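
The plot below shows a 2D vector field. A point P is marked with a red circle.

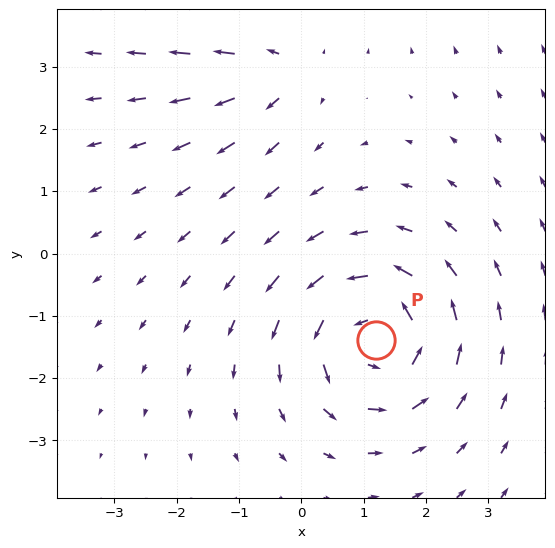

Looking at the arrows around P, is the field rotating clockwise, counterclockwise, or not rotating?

counterclockwise

Near P at (1.2, -1.4) the arrows circulate counterclockwise. The curl (z-component) there is about +5; positive curl means counterclockwise rotation.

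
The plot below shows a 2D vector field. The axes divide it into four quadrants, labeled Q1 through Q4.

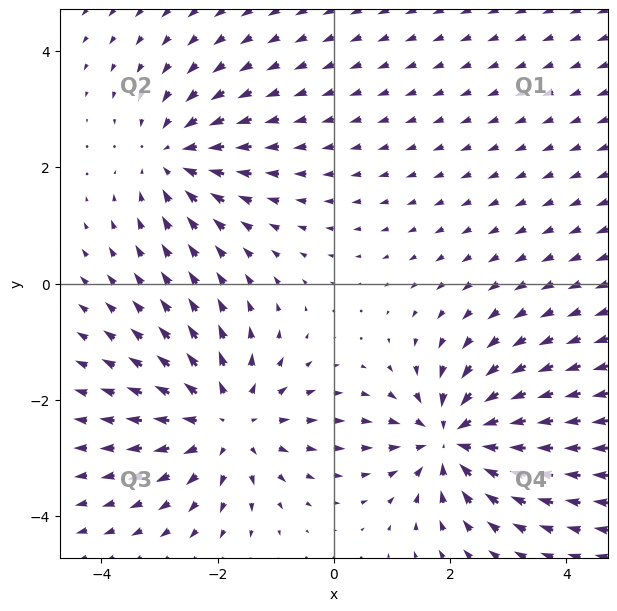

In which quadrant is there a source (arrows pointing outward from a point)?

The source sits at approximately (-1.8, -2.4), which lies in quadrant Q3. The divergence there is about +4, positive as expected for a source.

Q3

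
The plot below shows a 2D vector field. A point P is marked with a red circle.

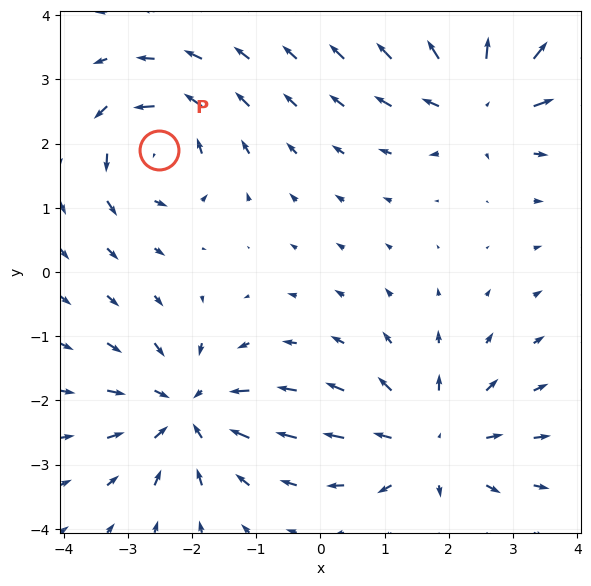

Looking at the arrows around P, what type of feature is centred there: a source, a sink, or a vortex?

vortex

At P (-2.5, 1.9) the arrows circulate counterclockwise. Divergence ≈0, curl about +5 — near-zero divergence with nonzero curl is a vortex.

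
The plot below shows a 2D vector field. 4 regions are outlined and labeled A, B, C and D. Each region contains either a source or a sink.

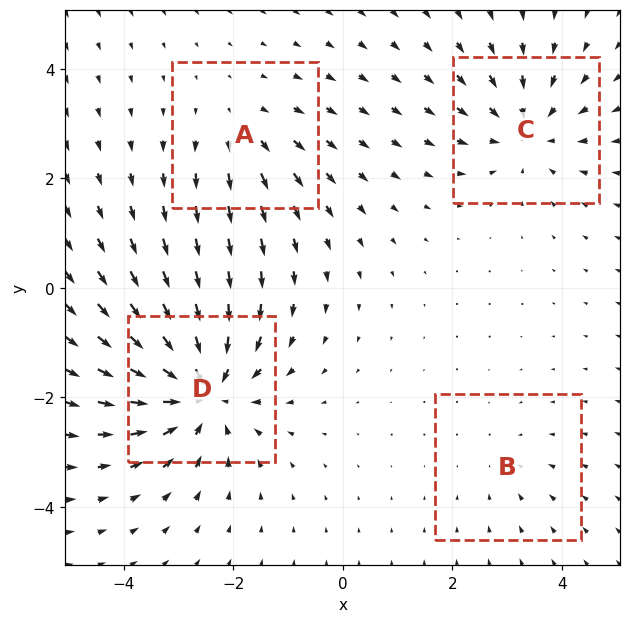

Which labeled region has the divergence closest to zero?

Divergence at each region's feature centre — A: about +3, B: about -2, C: about -4, D: about -6. Region B is closest to zero.

B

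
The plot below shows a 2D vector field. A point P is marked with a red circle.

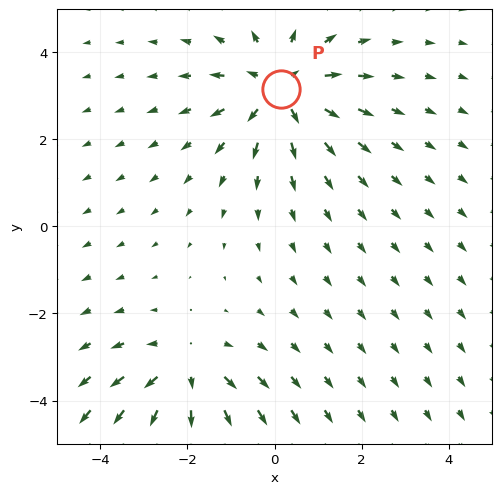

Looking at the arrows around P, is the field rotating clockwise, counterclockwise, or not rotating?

Near P at (0.1, 3.2) the arrows show no circulation. The curl there is ≈0.

not rotating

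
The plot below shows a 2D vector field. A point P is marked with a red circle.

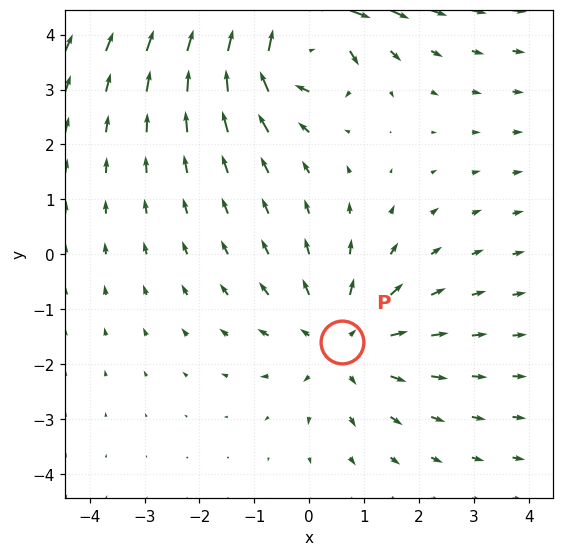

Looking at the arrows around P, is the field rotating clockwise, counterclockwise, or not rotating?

Near P at (0.6, -1.6) the arrows show no circulation. The curl there is ≈0.

not rotating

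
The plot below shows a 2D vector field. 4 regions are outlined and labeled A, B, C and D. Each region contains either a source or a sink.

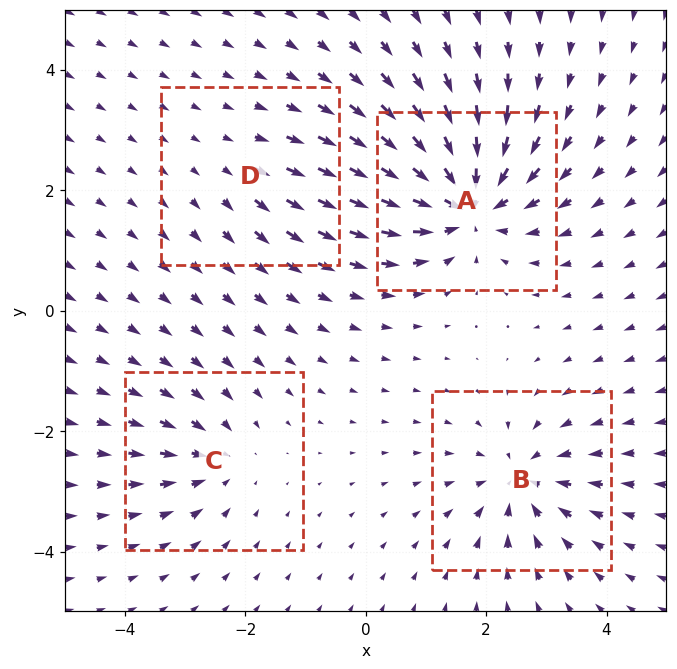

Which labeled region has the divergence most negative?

A

Divergence at each region's feature centre — A: about -8, B: about -6, C: about -4, D: about +2. Region A is most negative.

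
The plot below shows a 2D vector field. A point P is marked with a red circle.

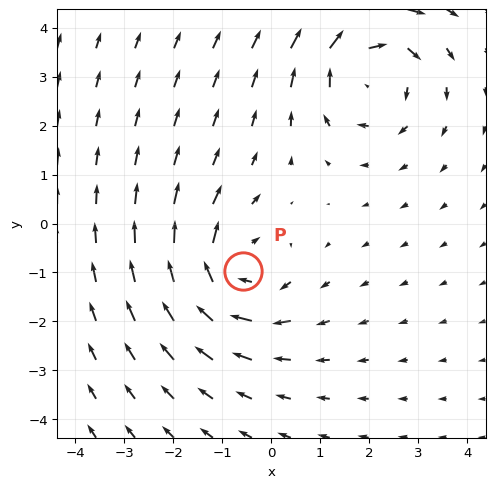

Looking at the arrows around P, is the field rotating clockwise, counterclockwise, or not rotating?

Near P at (-0.6, -1.0) the arrows circulate clockwise. The curl (z-component) there is about -5; negative curl means clockwise rotation.

clockwise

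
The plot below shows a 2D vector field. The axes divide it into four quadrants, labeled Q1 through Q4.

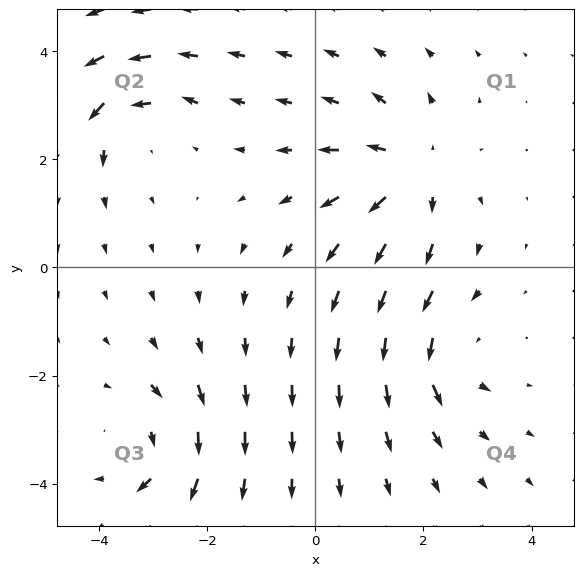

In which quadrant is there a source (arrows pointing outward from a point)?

Q1

The source sits at approximately (1.8, 1.8), which lies in quadrant Q1. The divergence there is about +5, positive as expected for a source.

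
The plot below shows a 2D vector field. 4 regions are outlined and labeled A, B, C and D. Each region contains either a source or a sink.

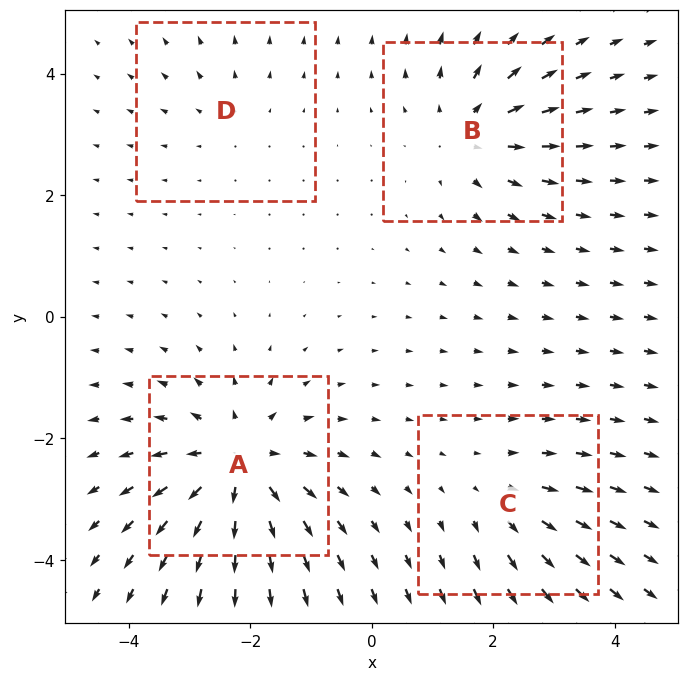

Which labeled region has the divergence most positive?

Divergence at each region's feature centre — A: about +7, B: about +5, C: about +3, D: about +2. Region A is most positive.

A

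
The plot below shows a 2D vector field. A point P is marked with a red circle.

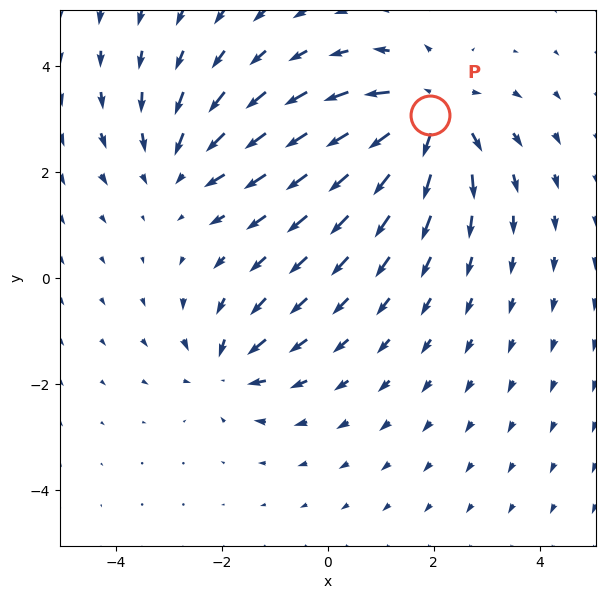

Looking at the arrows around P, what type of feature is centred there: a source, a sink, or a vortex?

source

At P (1.9, 3.1) the arrows spread outward. Divergence about +5, curl ≈0 — positive divergence with near-zero curl is a source.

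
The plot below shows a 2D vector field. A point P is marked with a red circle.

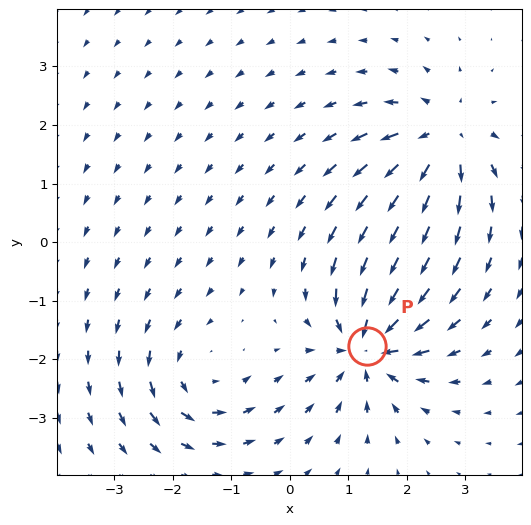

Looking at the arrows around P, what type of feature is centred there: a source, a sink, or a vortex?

sink

At P (1.3, -1.8) the arrows converge inward. Divergence about -6, curl ≈0 — negative divergence with near-zero curl is a sink.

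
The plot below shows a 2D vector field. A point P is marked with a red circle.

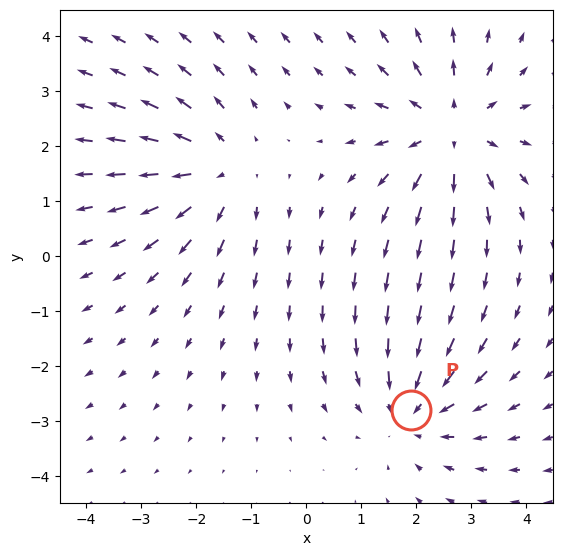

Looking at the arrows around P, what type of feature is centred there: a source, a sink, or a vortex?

sink

At P (1.9, -2.8) the arrows converge inward. Divergence about -2, curl ≈0 — negative divergence with near-zero curl is a sink.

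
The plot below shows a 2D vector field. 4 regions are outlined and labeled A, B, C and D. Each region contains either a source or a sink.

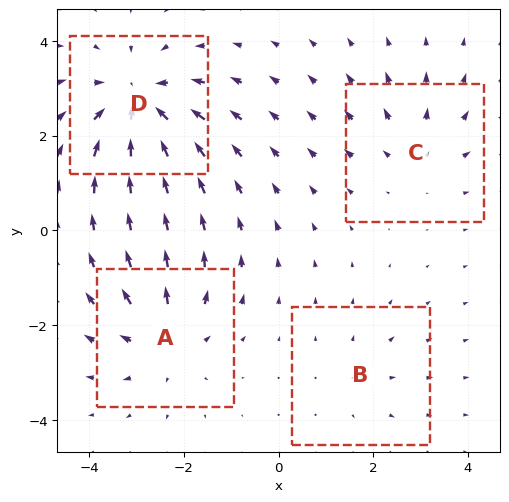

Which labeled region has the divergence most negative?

Divergence at each region's feature centre — A: about +4, B: about +2, C: about +3, D: about -6. Region D is most negative.

D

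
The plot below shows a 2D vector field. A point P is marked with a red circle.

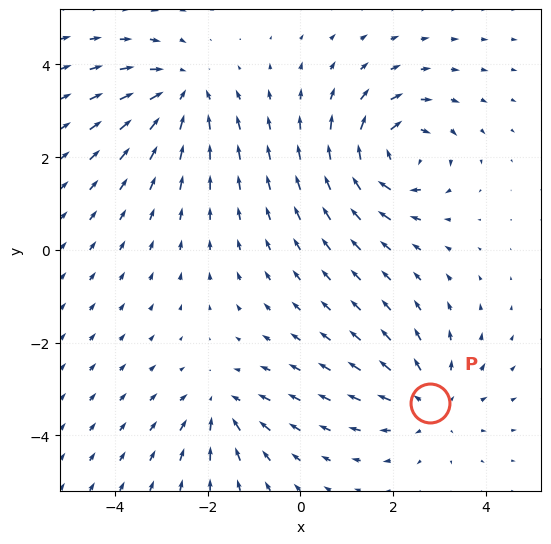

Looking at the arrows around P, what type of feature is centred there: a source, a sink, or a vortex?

source

At P (2.8, -3.3) the arrows spread outward. Divergence about +3, curl ≈0 — positive divergence with near-zero curl is a source.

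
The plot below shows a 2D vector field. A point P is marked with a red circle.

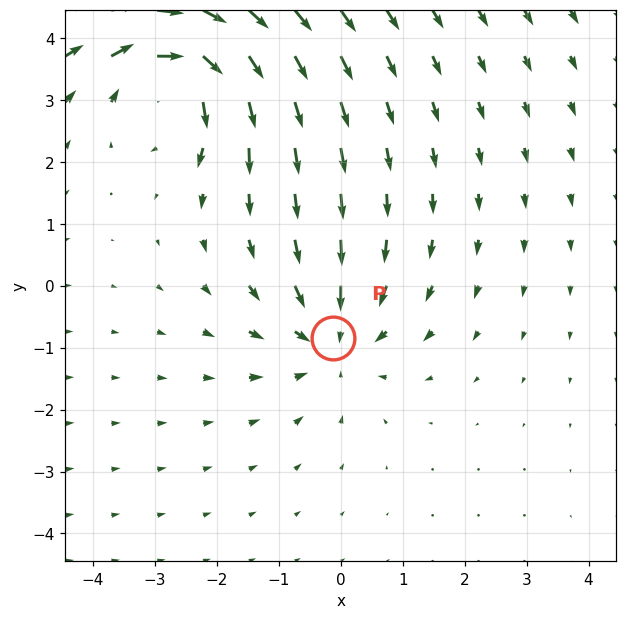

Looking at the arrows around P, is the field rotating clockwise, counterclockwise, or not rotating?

not rotating

Near P at (-0.1, -0.8) the arrows show no circulation. The curl there is ≈0.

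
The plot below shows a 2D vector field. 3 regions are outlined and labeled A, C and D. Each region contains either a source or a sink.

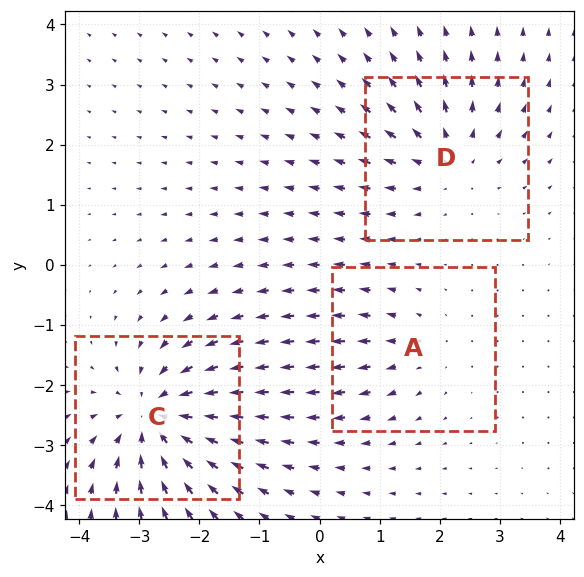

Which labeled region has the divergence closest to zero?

A

Divergence at each region's feature centre — A: about +2, C: about -5, D: about +4. Region A is closest to zero.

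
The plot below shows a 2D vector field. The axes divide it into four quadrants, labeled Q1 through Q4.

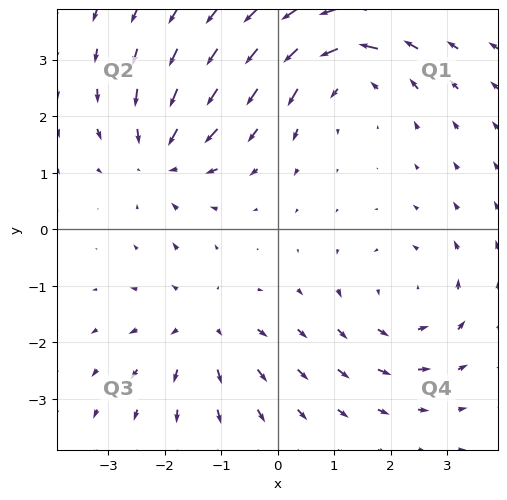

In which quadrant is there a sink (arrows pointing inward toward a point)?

The sink sits at approximately (-2.0, 1.3), which lies in quadrant Q2. The divergence there is about -5, negative as expected for a sink.

Q2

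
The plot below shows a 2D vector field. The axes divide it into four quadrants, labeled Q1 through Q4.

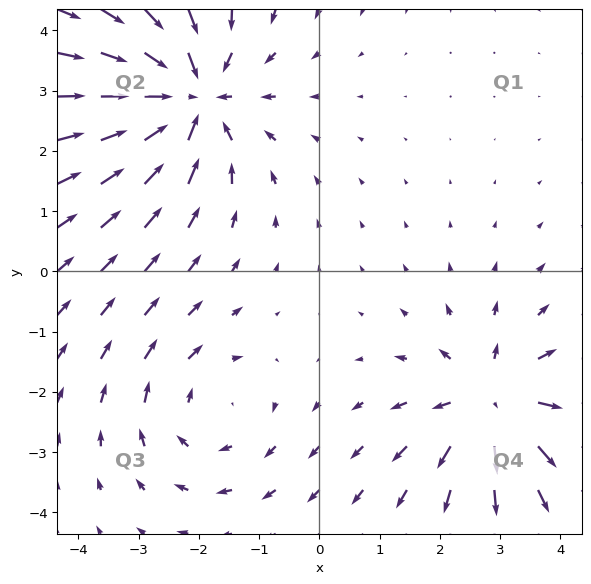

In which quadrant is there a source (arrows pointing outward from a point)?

The source sits at approximately (2.9, -2.2), which lies in quadrant Q4. The divergence there is about +4, positive as expected for a source.

Q4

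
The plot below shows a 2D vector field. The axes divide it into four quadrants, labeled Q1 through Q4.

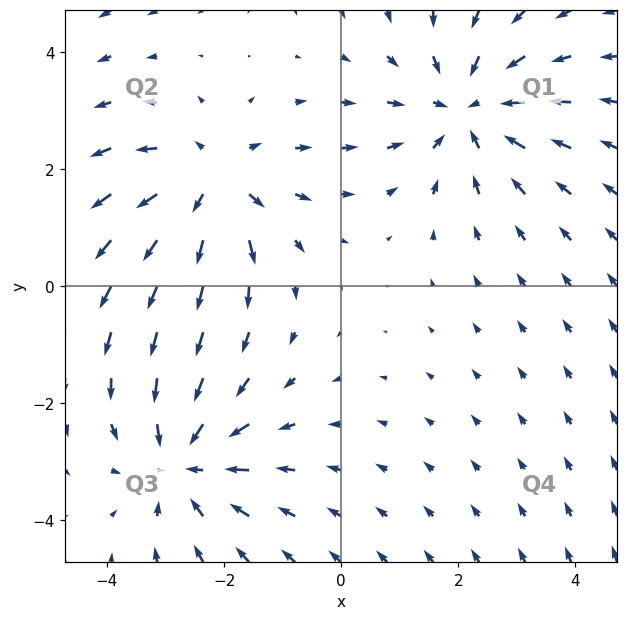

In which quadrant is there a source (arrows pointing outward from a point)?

The source sits at approximately (-2.2, 1.8), which lies in quadrant Q2. The divergence there is about +3, positive as expected for a source.

Q2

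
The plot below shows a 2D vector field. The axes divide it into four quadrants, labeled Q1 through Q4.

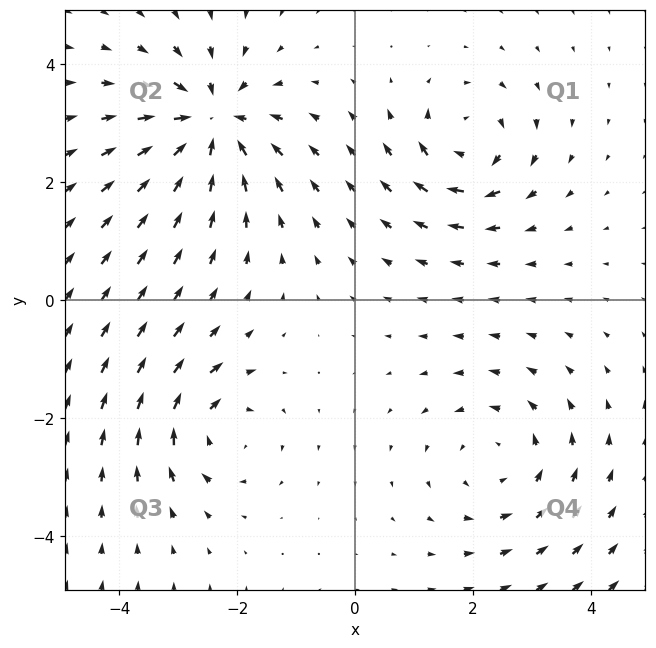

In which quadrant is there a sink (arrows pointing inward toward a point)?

Q2

The sink sits at approximately (-2.4, 3.0), which lies in quadrant Q2. The divergence there is about -5, negative as expected for a sink.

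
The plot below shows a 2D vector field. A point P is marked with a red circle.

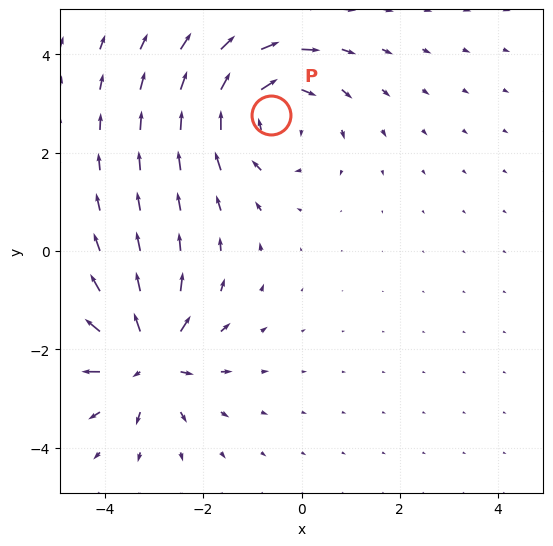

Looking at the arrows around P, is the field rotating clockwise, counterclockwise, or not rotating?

clockwise

Near P at (-0.6, 2.8) the arrows circulate clockwise. The curl (z-component) there is about -4; negative curl means clockwise rotation.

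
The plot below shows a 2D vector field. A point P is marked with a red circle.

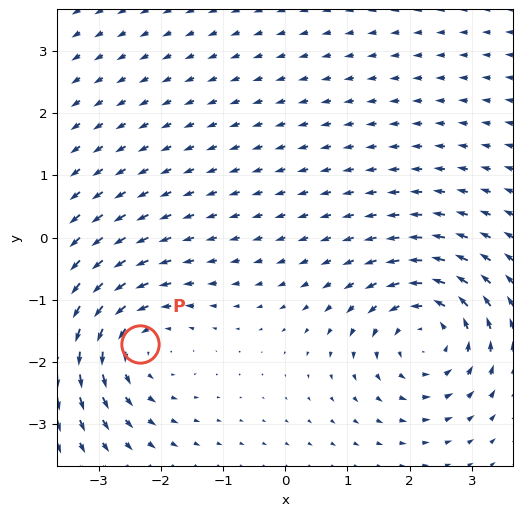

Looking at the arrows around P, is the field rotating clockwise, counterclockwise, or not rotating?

Near P at (-2.3, -1.7) the arrows circulate counterclockwise. The curl (z-component) there is about +3; positive curl means counterclockwise rotation.

counterclockwise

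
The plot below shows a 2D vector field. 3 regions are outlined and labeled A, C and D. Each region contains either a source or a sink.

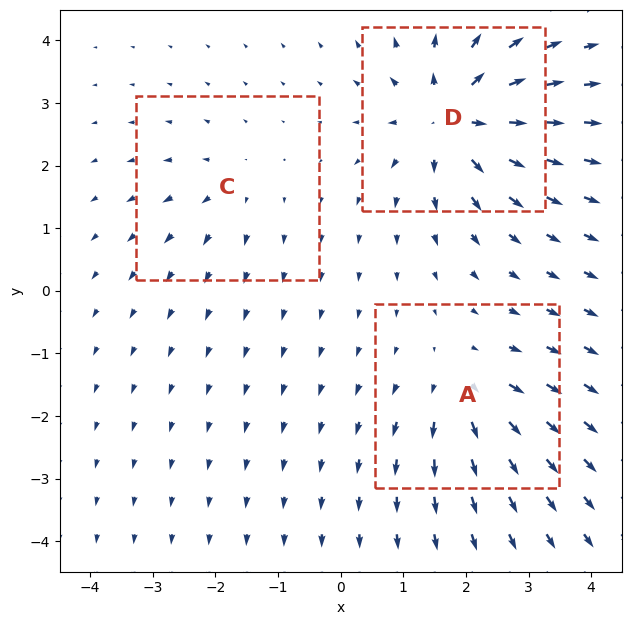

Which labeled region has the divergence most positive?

Divergence at each region's feature centre — A: about +4, C: about +2, D: about +6. Region D is most positive.

D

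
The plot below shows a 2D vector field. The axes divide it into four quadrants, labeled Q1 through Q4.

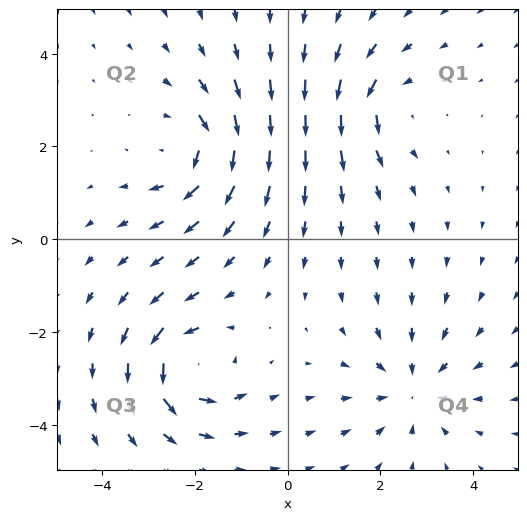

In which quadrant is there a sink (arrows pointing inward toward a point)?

The sink sits at approximately (2.7, -3.2), which lies in quadrant Q4. The divergence there is about -4, negative as expected for a sink.

Q4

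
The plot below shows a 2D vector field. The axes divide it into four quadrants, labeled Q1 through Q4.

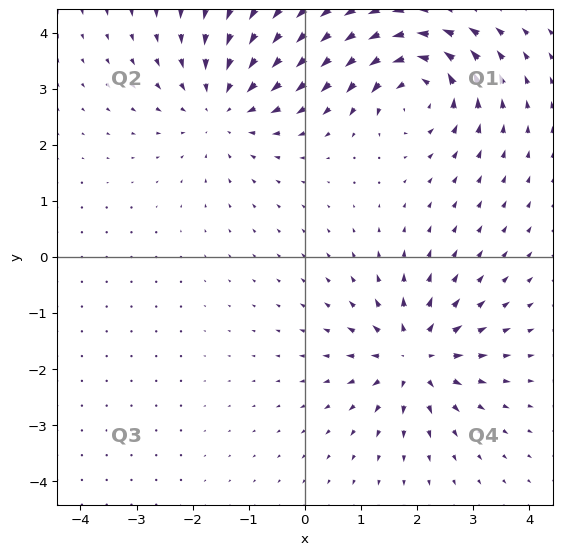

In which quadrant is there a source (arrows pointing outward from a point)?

Q4

The source sits at approximately (1.9, -1.8), which lies in quadrant Q4. The divergence there is about +6, positive as expected for a source.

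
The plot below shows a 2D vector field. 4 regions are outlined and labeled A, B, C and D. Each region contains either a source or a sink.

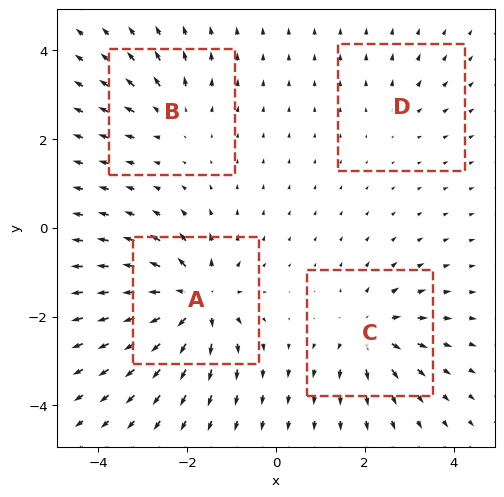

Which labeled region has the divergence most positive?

Divergence at each region's feature centre — A: about +8, B: about +4, C: about +5, D: about +2. Region A is most positive.

A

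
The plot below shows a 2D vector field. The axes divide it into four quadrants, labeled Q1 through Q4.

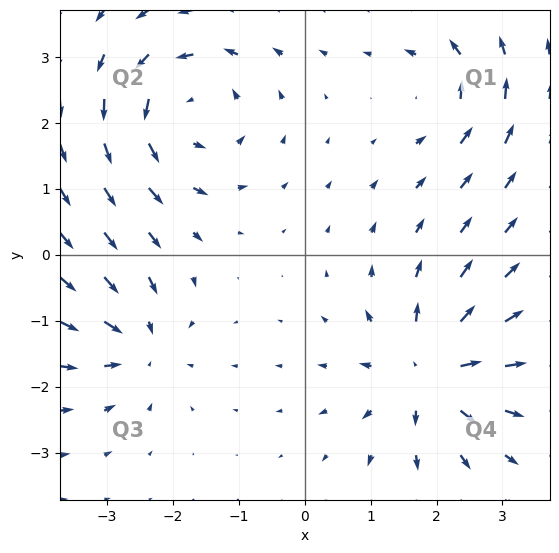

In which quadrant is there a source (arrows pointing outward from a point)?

The source sits at approximately (1.9, -1.8), which lies in quadrant Q4. The divergence there is about +6, positive as expected for a source.

Q4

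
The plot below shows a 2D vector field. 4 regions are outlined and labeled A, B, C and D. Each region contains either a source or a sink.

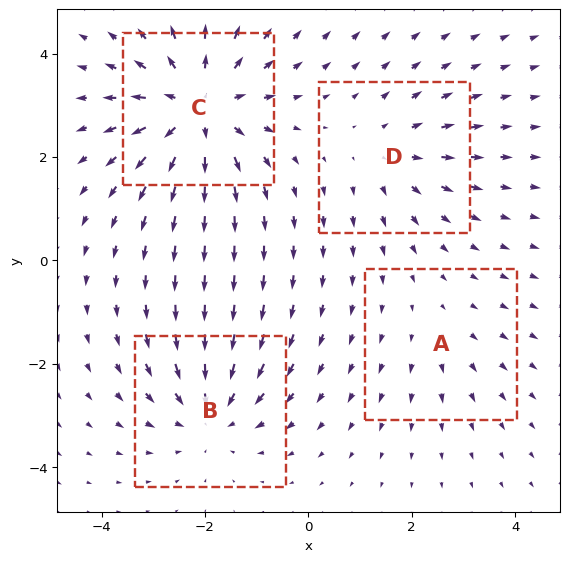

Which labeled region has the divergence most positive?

Divergence at each region's feature centre — A: about +2, B: about -4, C: about +6, D: about +3. Region C is most positive.

C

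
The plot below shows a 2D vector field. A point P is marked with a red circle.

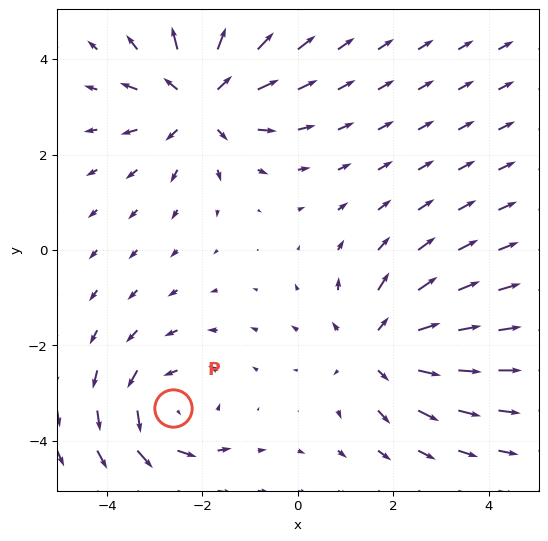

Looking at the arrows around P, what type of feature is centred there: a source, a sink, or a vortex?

At P (-2.6, -3.3) the arrows circulate counterclockwise. Divergence ≈0, curl about +3 — near-zero divergence with nonzero curl is a vortex.

vortex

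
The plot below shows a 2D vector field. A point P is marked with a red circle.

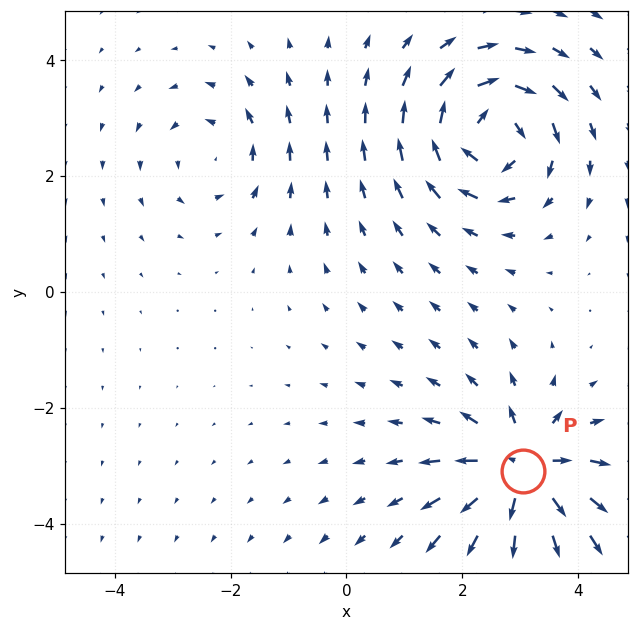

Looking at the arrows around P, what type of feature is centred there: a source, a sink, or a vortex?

source

At P (3.0, -3.1) the arrows spread outward. Divergence about +6, curl ≈0 — positive divergence with near-zero curl is a source.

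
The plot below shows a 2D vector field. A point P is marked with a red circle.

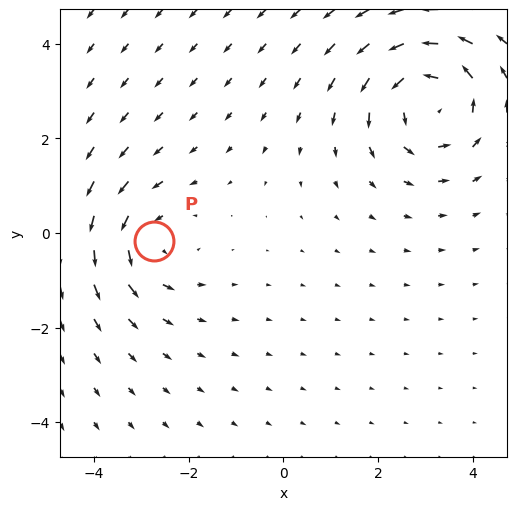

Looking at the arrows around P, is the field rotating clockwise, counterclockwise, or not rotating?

counterclockwise

Near P at (-2.7, -0.2) the arrows circulate counterclockwise. The curl (z-component) there is about +3; positive curl means counterclockwise rotation.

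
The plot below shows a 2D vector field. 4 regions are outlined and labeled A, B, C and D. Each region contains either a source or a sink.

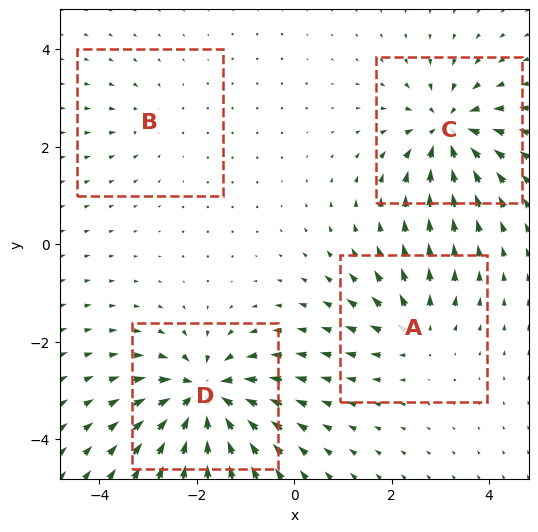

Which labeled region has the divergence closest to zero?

Divergence at each region's feature centre — A: about +4, B: about -2, C: about -6, D: about -8. Region B is closest to zero.

B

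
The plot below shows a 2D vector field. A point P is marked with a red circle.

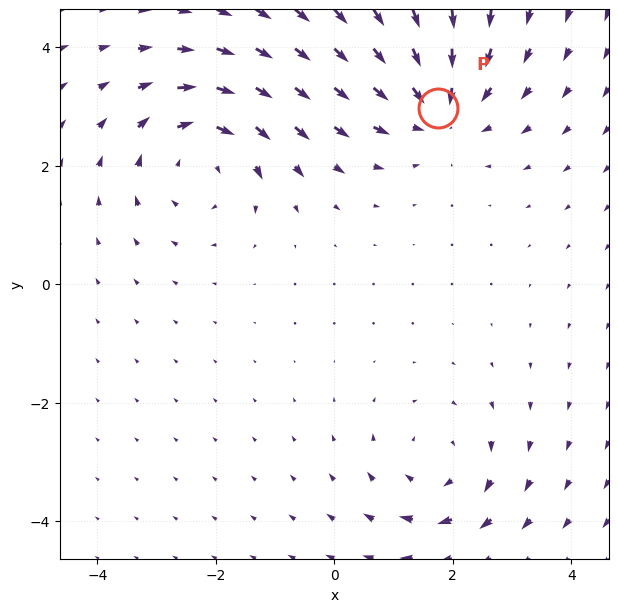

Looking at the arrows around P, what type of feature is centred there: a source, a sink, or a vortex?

At P (1.7, 3.0) the arrows converge inward. Divergence about -4, curl ≈0 — negative divergence with near-zero curl is a sink.

sink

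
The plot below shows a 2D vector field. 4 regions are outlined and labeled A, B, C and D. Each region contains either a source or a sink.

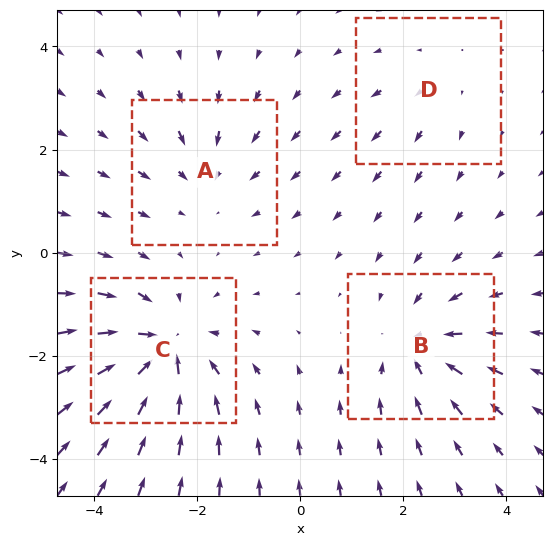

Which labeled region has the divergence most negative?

Divergence at each region's feature centre — A: about -3, B: about -4, C: about -6, D: about +2. Region C is most negative.

C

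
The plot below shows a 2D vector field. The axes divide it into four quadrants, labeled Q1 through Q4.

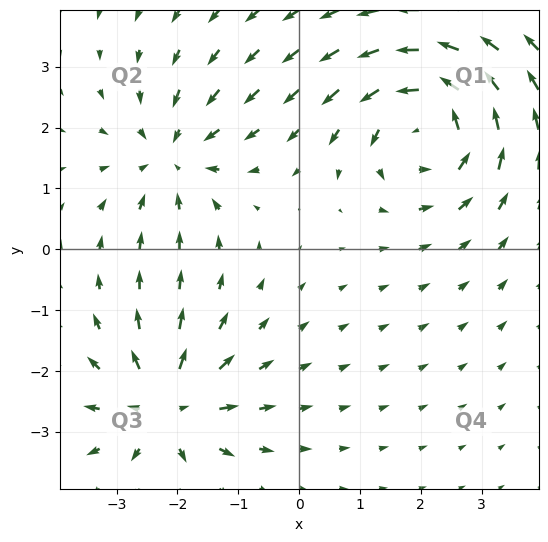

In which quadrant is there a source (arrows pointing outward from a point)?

Q3

The source sits at approximately (-2.2, -2.6), which lies in quadrant Q3. The divergence there is about +4, positive as expected for a source.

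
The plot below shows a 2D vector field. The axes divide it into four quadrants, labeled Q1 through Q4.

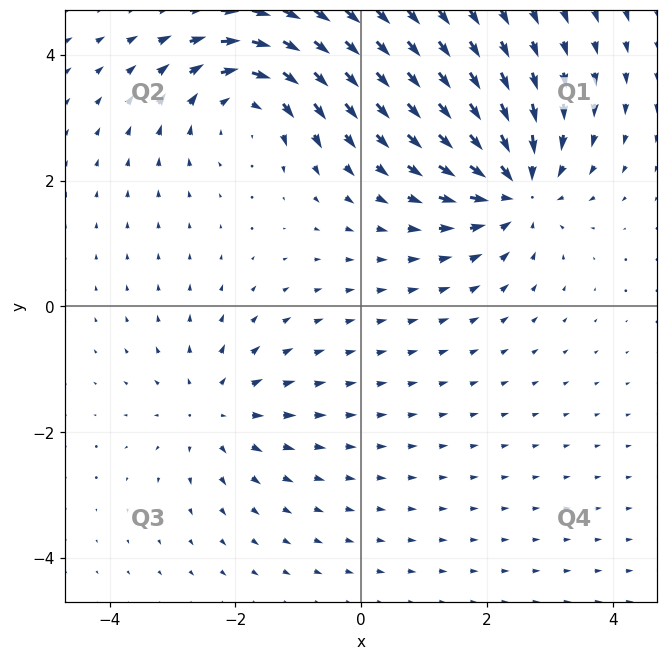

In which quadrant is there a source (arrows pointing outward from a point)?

The source sits at approximately (-2.3, -1.7), which lies in quadrant Q3. The divergence there is about +4, positive as expected for a source.

Q3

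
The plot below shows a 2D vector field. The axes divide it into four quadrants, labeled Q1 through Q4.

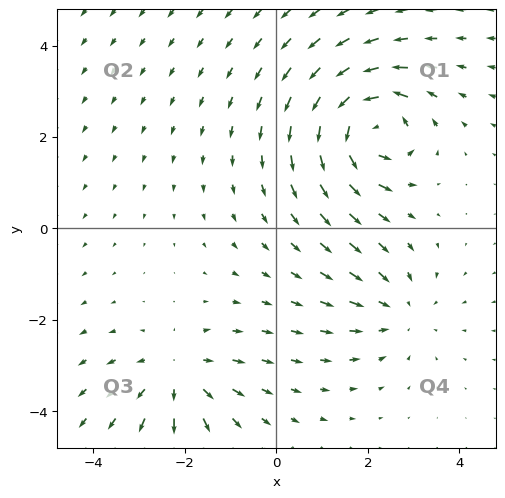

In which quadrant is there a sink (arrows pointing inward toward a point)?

Q4

The sink sits at approximately (2.7, -1.8), which lies in quadrant Q4. The divergence there is about -2, negative as expected for a sink.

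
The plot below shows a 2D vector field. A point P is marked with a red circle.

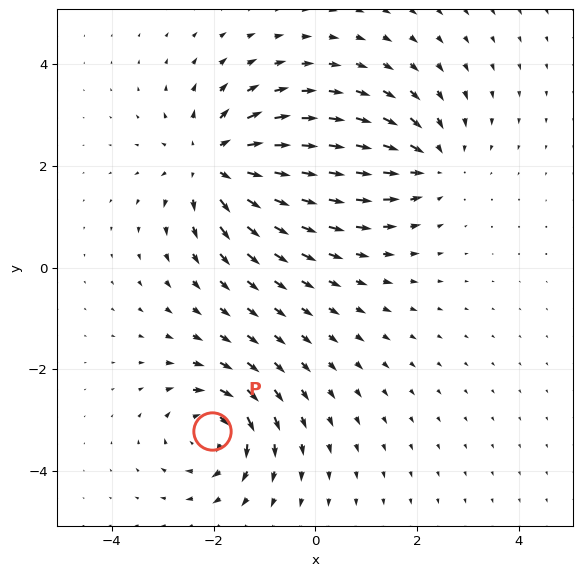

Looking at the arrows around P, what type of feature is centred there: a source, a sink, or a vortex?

At P (-2.0, -3.2) the arrows circulate clockwise. Divergence ≈0, curl about -5 — near-zero divergence with nonzero curl is a vortex.

vortex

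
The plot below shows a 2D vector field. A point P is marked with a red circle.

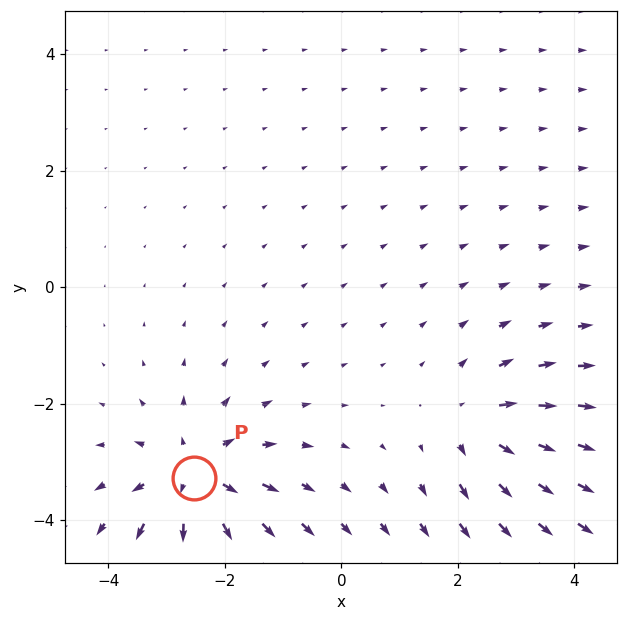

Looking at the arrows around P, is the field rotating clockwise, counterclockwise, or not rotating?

Near P at (-2.5, -3.3) the arrows show no circulation. The curl there is ≈0.

not rotating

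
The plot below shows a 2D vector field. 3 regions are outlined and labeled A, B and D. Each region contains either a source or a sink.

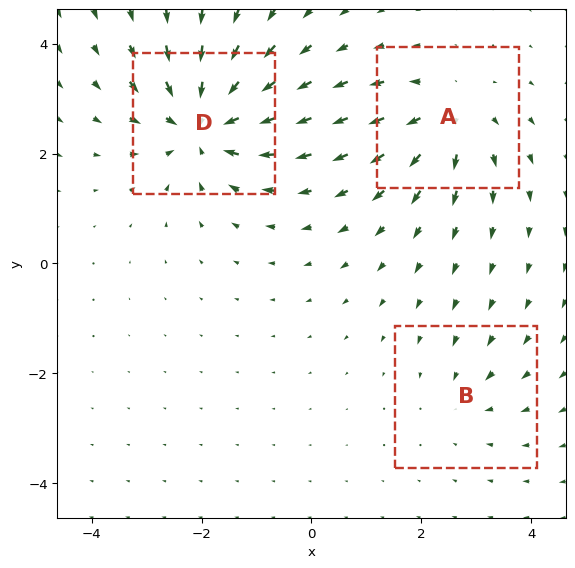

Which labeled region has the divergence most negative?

Divergence at each region's feature centre — A: about +4, B: about -2, D: about -5. Region D is most negative.

D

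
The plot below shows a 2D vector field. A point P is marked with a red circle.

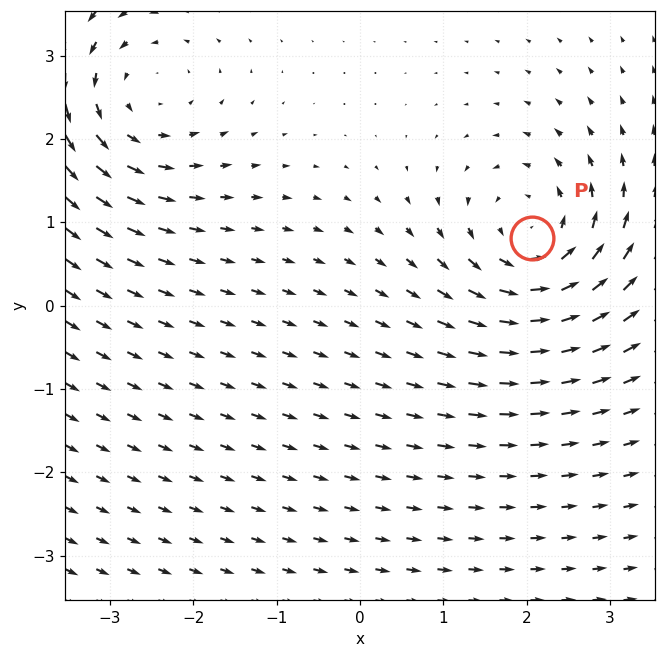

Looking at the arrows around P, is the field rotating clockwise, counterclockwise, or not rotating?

counterclockwise

Near P at (2.1, 0.8) the arrows circulate counterclockwise. The curl (z-component) there is about +6; positive curl means counterclockwise rotation.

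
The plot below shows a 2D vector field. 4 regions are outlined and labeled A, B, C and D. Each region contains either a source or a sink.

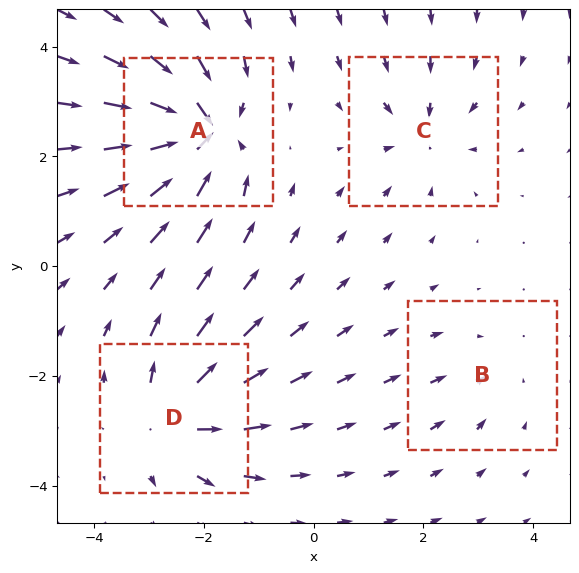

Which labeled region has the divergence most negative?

A

Divergence at each region's feature centre — A: about -7, B: about -2, C: about -4, D: about +5. Region A is most negative.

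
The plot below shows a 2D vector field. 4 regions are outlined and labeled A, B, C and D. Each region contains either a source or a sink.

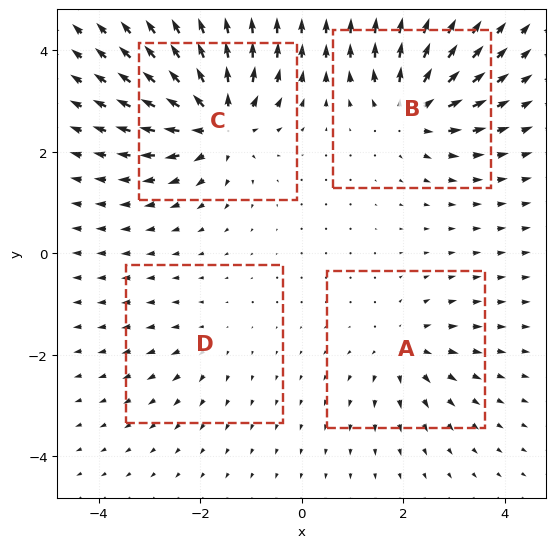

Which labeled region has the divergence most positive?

C

Divergence at each region's feature centre — A: about +4, B: about +6, C: about +9, D: about +3. Region C is most positive.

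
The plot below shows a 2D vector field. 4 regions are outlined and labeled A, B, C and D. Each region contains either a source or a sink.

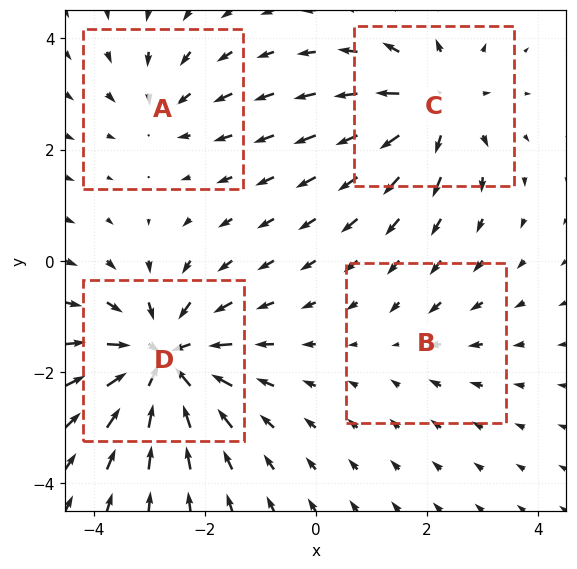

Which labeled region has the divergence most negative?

Divergence at each region's feature centre — A: about -3, B: about -2, C: about +5, D: about -7. Region D is most negative.

D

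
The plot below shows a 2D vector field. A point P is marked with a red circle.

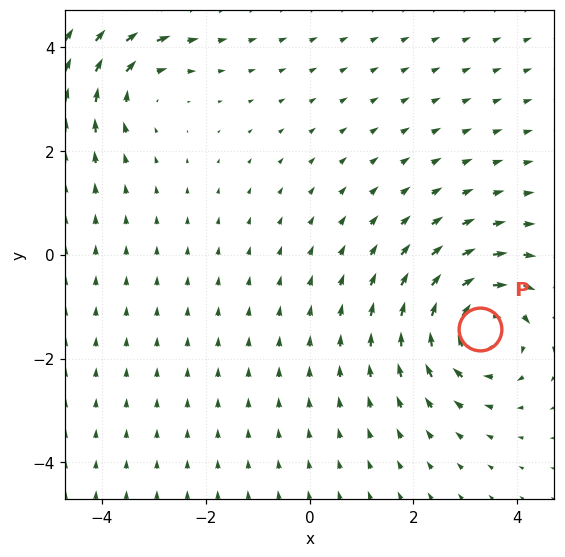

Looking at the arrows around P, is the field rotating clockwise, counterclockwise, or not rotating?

clockwise

Near P at (3.3, -1.4) the arrows circulate clockwise. The curl (z-component) there is about -4; negative curl means clockwise rotation.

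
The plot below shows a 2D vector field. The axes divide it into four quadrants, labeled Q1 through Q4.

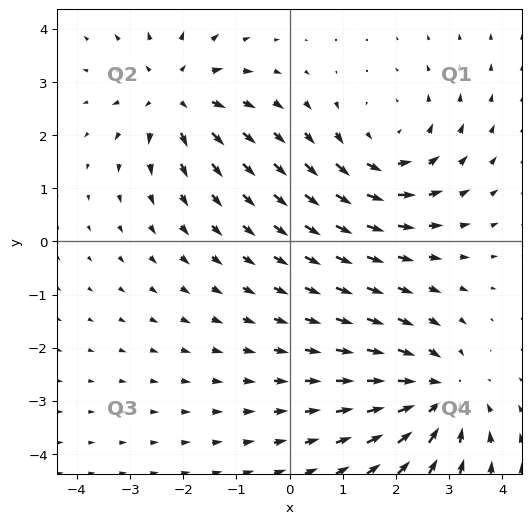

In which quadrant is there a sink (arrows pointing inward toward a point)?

Q4

The sink sits at approximately (2.8, -2.9), which lies in quadrant Q4. The divergence there is about -4, negative as expected for a sink.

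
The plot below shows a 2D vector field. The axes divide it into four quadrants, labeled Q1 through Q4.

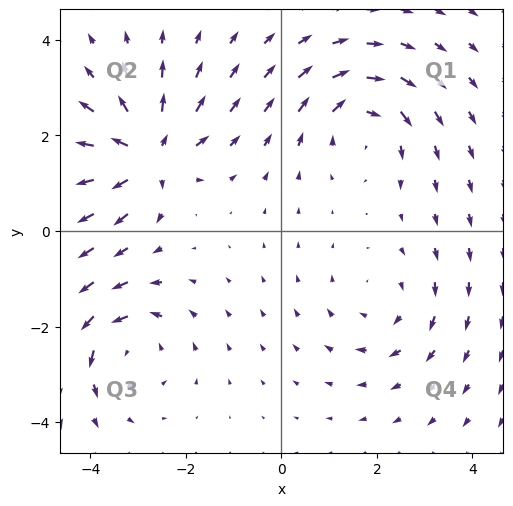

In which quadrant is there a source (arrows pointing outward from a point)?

The source sits at approximately (-2.8, 1.6), which lies in quadrant Q2. The divergence there is about +7, positive as expected for a source.

Q2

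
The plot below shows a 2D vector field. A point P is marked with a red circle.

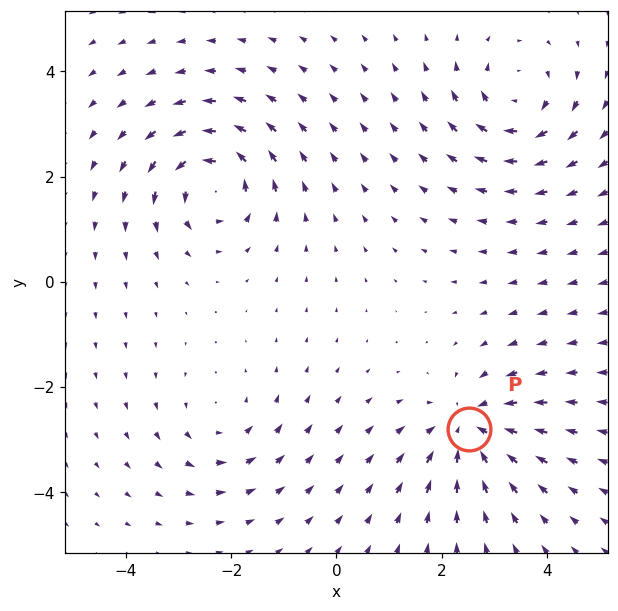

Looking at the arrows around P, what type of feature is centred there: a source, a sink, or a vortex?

sink

At P (2.5, -2.8) the arrows converge inward. Divergence about -5, curl ≈0 — negative divergence with near-zero curl is a sink.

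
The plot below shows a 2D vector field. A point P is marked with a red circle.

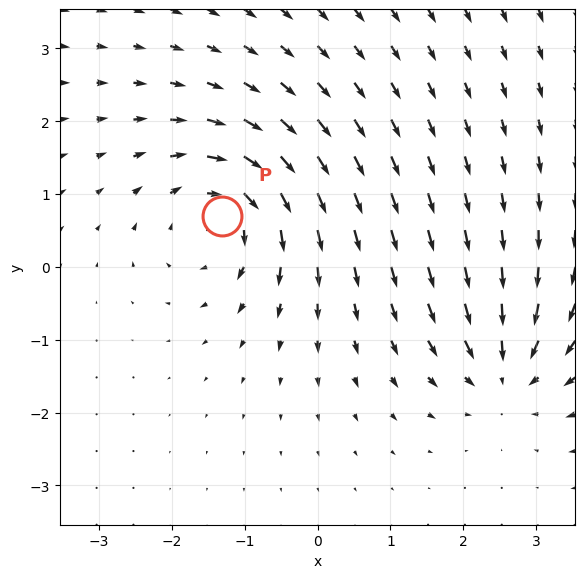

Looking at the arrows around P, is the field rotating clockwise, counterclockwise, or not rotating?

clockwise

Near P at (-1.3, 0.7) the arrows circulate clockwise. The curl (z-component) there is about -6; negative curl means clockwise rotation.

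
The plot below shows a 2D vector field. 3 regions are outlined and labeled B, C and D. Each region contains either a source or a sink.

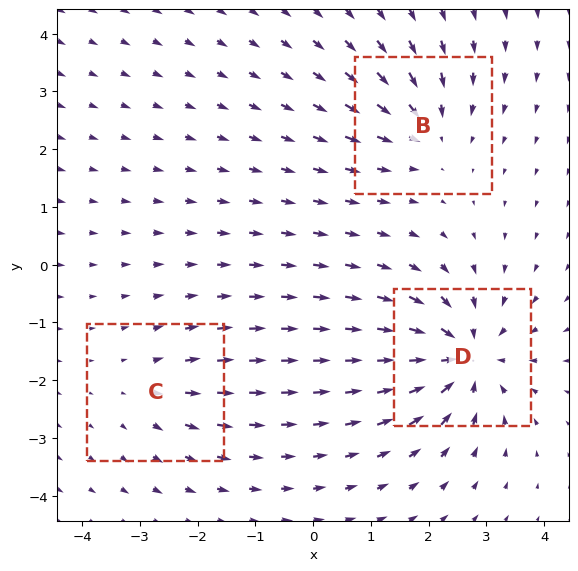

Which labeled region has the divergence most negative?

Divergence at each region's feature centre — B: about -3, C: about +2, D: about -6. Region D is most negative.

D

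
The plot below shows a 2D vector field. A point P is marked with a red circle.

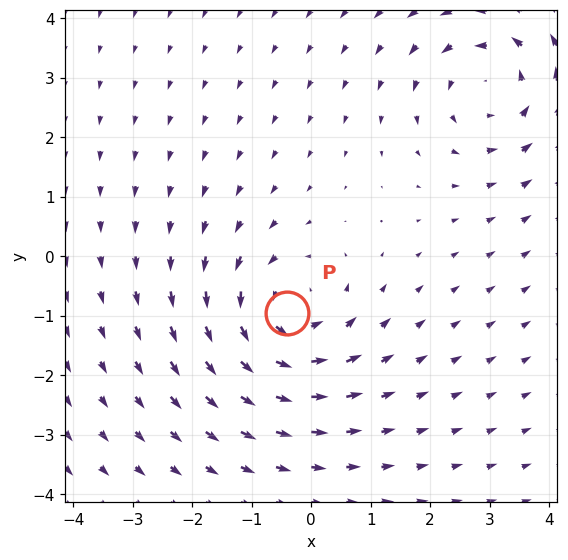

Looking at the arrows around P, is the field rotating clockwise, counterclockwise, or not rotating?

counterclockwise

Near P at (-0.4, -1.0) the arrows circulate counterclockwise. The curl (z-component) there is about +4; positive curl means counterclockwise rotation.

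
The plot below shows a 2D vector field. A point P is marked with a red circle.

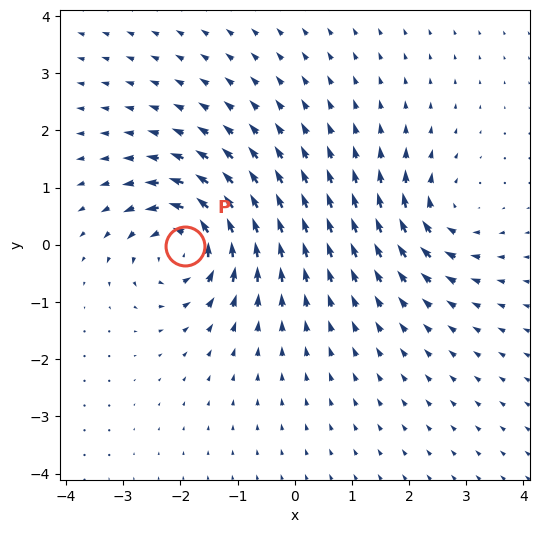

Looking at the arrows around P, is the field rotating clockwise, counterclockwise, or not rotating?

counterclockwise

Near P at (-1.9, -0.0) the arrows circulate counterclockwise. The curl (z-component) there is about +7; positive curl means counterclockwise rotation.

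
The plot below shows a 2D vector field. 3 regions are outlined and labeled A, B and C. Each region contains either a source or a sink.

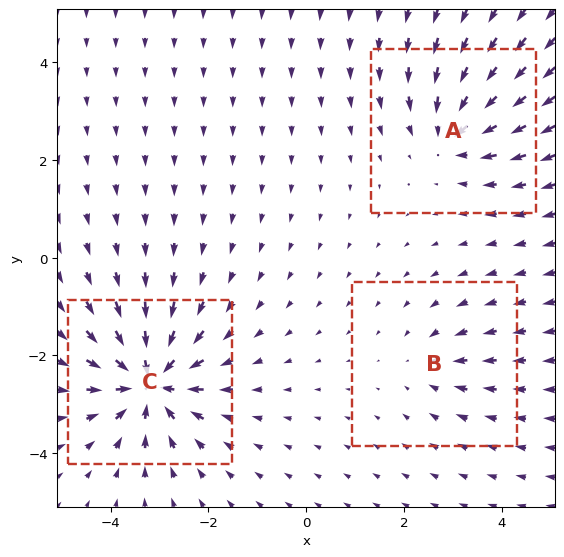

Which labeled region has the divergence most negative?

C

Divergence at each region's feature centre — A: about -4, B: about -2, C: about -6. Region C is most negative.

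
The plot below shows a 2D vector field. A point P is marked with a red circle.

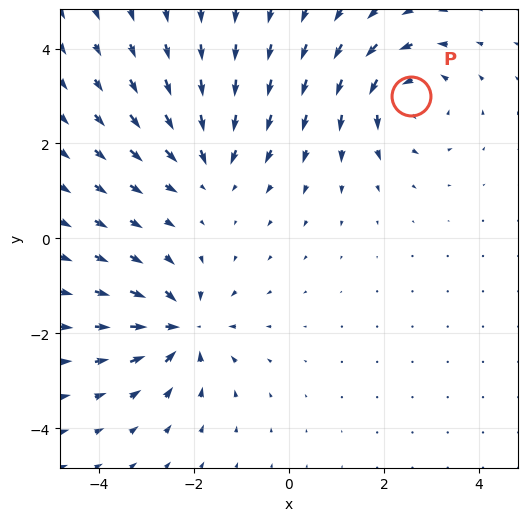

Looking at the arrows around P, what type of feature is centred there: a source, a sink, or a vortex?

At P (2.6, 3.0) the arrows circulate counterclockwise. Divergence ≈0, curl about +4 — near-zero divergence with nonzero curl is a vortex.

vortex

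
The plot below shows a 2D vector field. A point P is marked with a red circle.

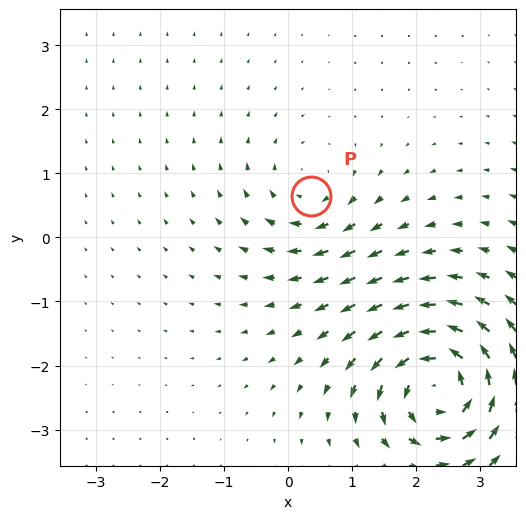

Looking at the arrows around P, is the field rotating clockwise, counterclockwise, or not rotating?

clockwise

Near P at (0.4, 0.6) the arrows circulate clockwise. The curl (z-component) there is about -3; negative curl means clockwise rotation.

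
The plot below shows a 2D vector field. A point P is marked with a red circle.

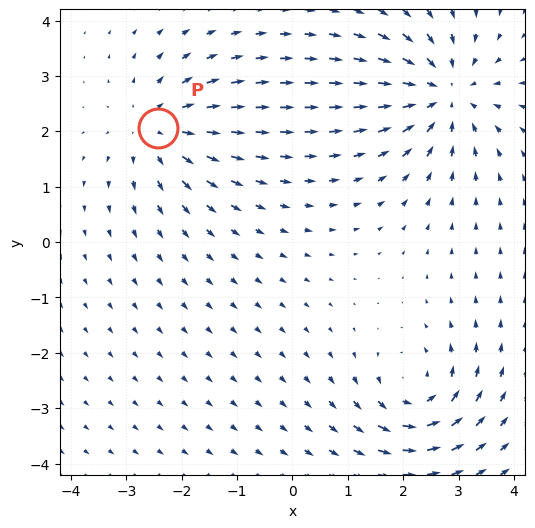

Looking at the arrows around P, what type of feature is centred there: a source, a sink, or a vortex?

At P (-2.4, 2.1) the arrows spread outward. Divergence about +4, curl ≈0 — positive divergence with near-zero curl is a source.

source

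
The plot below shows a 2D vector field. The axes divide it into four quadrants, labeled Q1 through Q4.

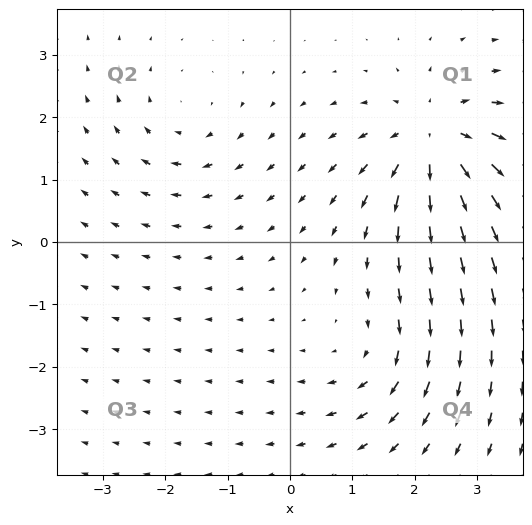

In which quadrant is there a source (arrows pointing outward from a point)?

The source sits at approximately (2.3, 1.6), which lies in quadrant Q1. The divergence there is about +6, positive as expected for a source.

Q1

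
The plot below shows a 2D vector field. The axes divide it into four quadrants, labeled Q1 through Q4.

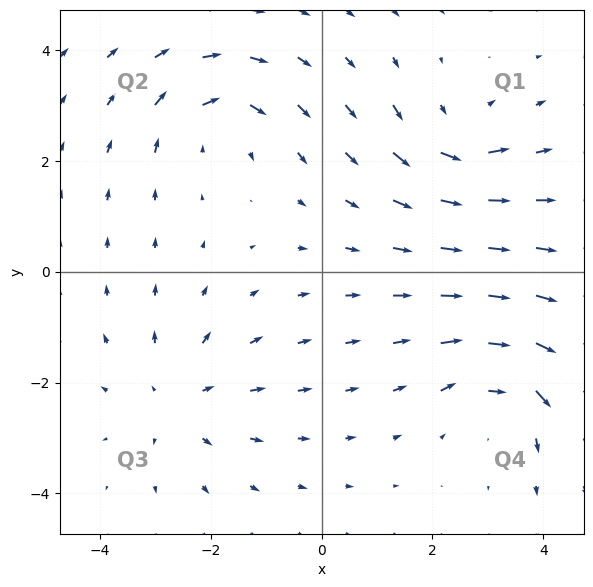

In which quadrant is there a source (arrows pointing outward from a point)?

Q3

The source sits at approximately (-2.6, -2.3), which lies in quadrant Q3. The divergence there is about +4, positive as expected for a source.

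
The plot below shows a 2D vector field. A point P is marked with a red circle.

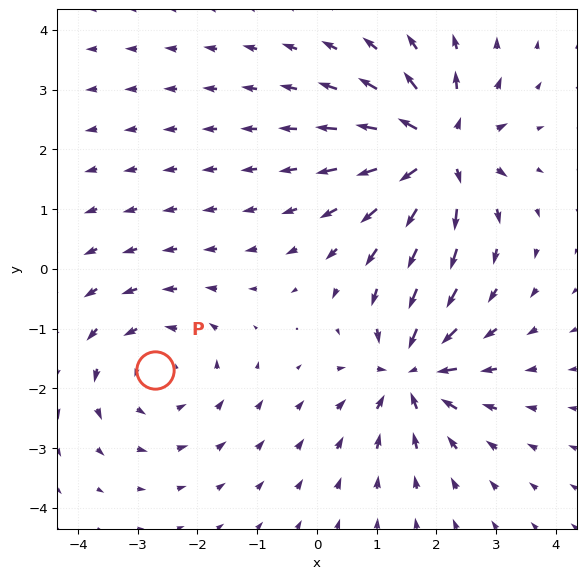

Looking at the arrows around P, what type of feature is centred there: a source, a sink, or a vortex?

vortex

At P (-2.7, -1.7) the arrows circulate counterclockwise. Divergence ≈0, curl about +3 — near-zero divergence with nonzero curl is a vortex.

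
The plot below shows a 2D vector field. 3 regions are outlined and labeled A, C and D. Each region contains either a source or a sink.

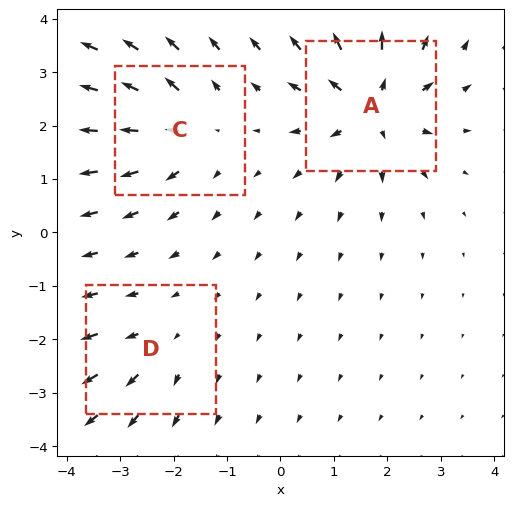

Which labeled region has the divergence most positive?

A

Divergence at each region's feature centre — A: about +5, C: about +4, D: about +2. Region A is most positive.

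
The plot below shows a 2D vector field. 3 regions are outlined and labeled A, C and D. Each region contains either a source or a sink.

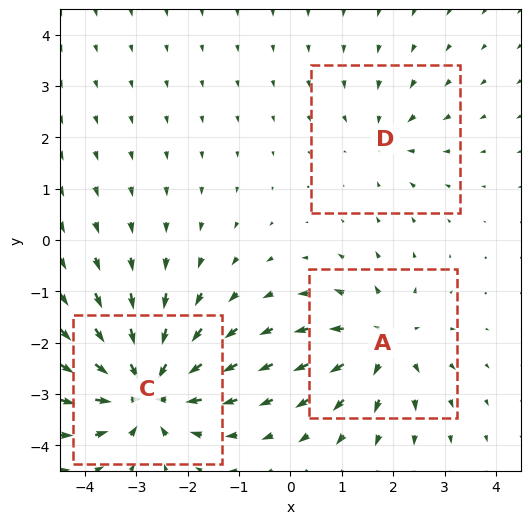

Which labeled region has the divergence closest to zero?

D

Divergence at each region's feature centre — A: about +3, C: about -5, D: about -2. Region D is closest to zero.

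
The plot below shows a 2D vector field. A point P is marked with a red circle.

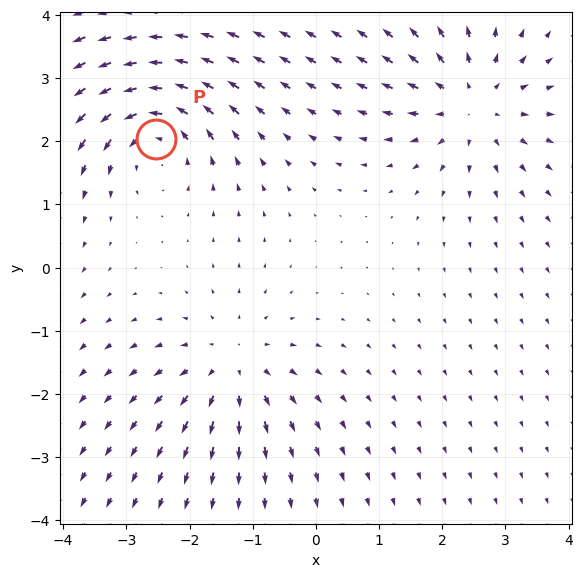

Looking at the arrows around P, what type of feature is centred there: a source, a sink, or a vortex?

At P (-2.5, 2.0) the arrows circulate counterclockwise. Divergence ≈0, curl about +6 — near-zero divergence with nonzero curl is a vortex.

vortex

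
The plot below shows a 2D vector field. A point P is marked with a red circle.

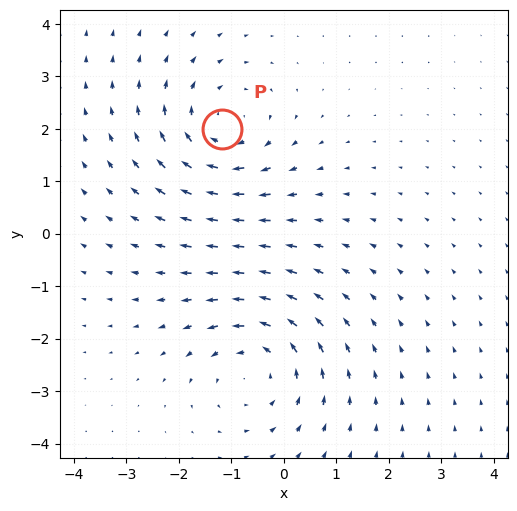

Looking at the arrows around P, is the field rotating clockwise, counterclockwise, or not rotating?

clockwise

Near P at (-1.2, 2.0) the arrows circulate clockwise. The curl (z-component) there is about -3; negative curl means clockwise rotation.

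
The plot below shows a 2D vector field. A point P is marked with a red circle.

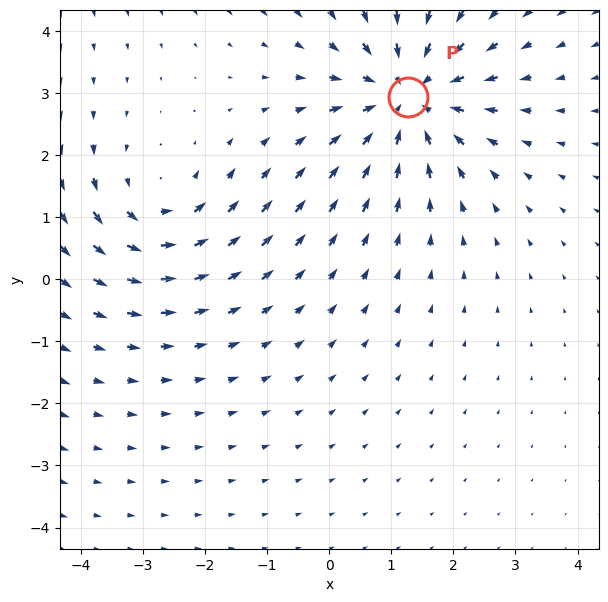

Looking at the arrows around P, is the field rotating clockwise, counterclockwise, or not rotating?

not rotating

Near P at (1.3, 2.9) the arrows show no circulation. The curl there is ≈0.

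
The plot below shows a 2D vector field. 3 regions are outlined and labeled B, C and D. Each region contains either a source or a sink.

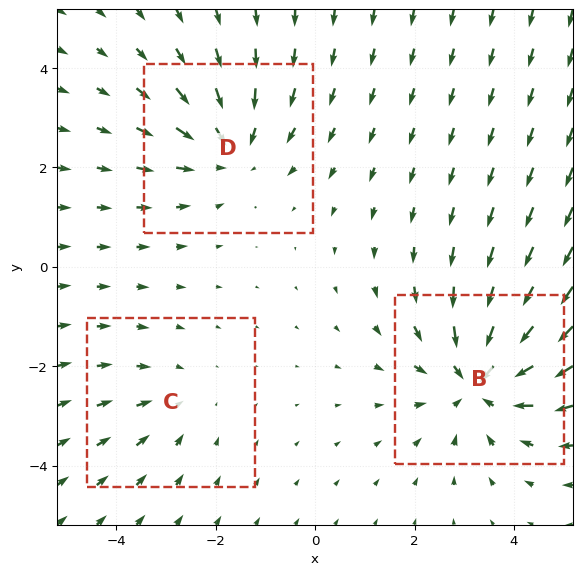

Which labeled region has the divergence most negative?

B

Divergence at each region's feature centre — B: about -4, C: about -2, D: about -3. Region B is most negative.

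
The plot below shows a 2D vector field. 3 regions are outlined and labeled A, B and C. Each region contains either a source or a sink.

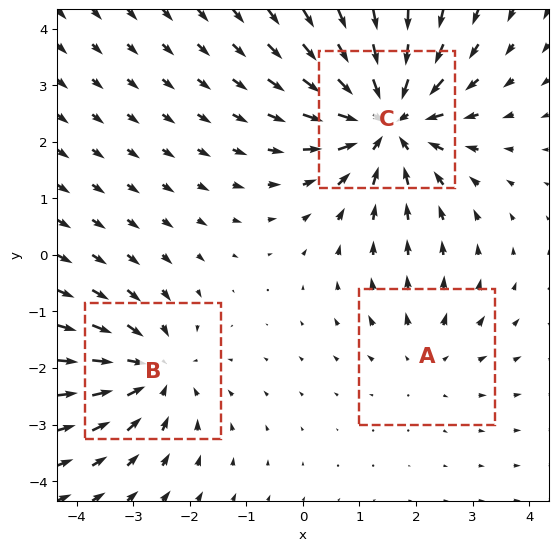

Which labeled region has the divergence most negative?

Divergence at each region's feature centre — A: about +2, B: about -3, C: about -5. Region C is most negative.

C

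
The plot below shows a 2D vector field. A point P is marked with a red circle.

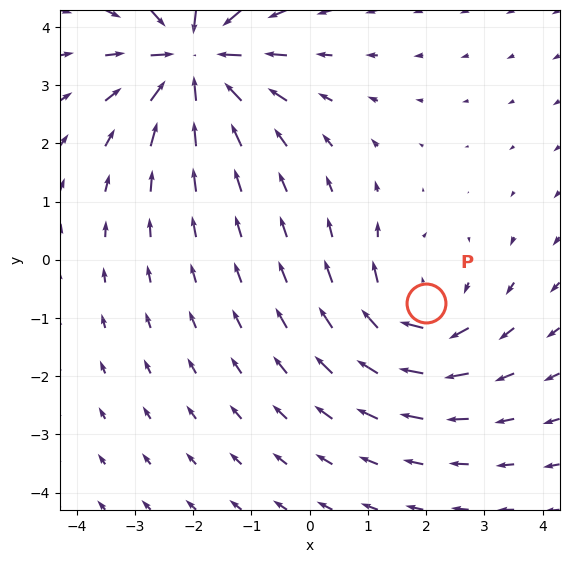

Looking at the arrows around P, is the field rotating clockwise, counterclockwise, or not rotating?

Near P at (2.0, -0.7) the arrows circulate clockwise. The curl (z-component) there is about -2; negative curl means clockwise rotation.

clockwise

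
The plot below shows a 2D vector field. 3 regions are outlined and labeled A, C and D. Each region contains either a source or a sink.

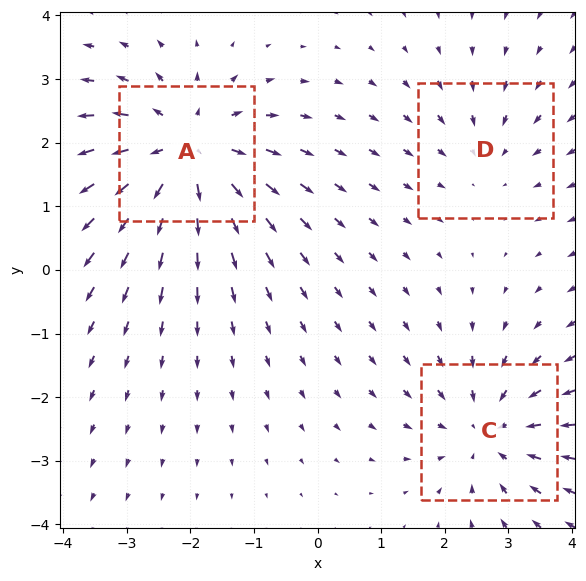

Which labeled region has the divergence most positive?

A

Divergence at each region's feature centre — A: about +5, C: about -3, D: about -2. Region A is most positive.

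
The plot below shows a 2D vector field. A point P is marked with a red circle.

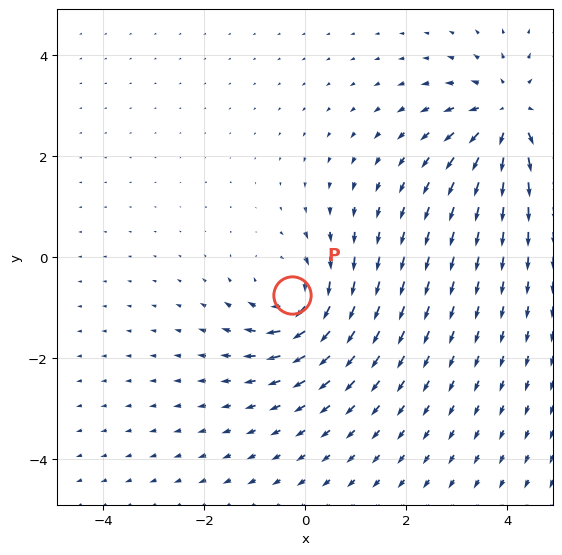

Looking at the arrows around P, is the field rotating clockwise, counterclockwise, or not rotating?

Near P at (-0.3, -0.8) the arrows circulate clockwise. The curl (z-component) there is about -5; negative curl means clockwise rotation.

clockwise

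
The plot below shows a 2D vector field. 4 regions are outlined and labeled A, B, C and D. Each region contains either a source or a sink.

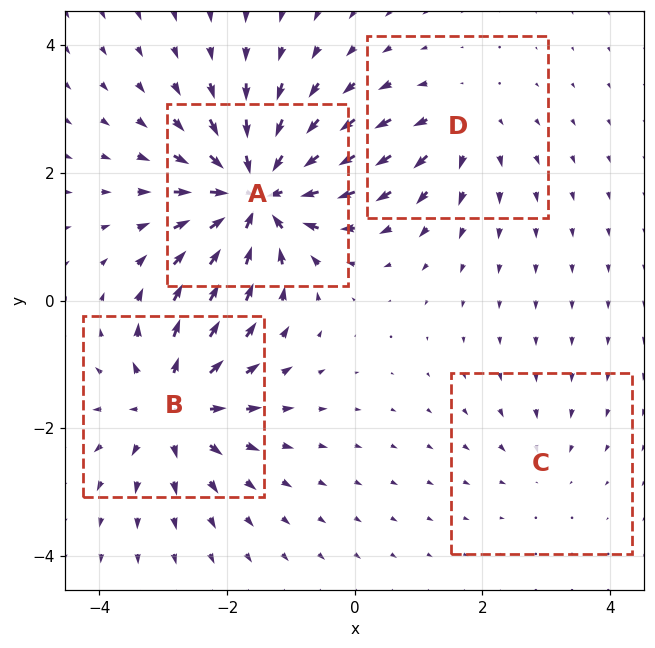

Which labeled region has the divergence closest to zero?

C

Divergence at each region's feature centre — A: about -9, B: about +6, C: about -2, D: about +4. Region C is closest to zero.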